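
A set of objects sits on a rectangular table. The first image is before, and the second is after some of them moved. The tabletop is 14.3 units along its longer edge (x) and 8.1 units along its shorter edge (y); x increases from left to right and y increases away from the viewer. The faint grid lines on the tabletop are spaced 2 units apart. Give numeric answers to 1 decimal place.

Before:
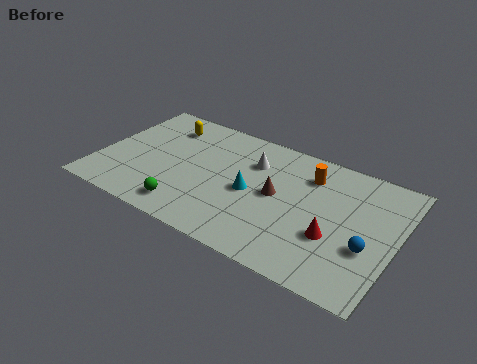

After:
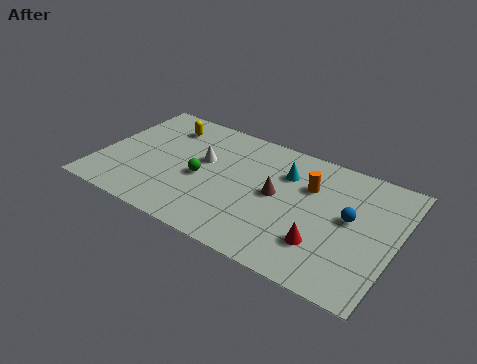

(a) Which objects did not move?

the brown cone and the yellow capsule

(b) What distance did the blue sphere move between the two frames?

1.7

The blue sphere moved from about (13.1, 3.0) to (12.1, 4.4), a distance of √(1.0² + 1.4²) ≈ 1.7.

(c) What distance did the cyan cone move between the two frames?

2.4

The cyan cone moved from about (7.4, 3.8) to (8.8, 5.8), a distance of √(1.4² + 2.0²) ≈ 2.4.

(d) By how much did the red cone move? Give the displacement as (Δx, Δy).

(-0.4, -0.7)

The red cone was at about (11.5, 2.9) and moved to about (11.1, 2.2).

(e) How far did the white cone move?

2.5

The white cone moved from about (7.2, 5.8) to (4.9, 4.8), a distance of √(2.3² + 1.0²) ≈ 2.5.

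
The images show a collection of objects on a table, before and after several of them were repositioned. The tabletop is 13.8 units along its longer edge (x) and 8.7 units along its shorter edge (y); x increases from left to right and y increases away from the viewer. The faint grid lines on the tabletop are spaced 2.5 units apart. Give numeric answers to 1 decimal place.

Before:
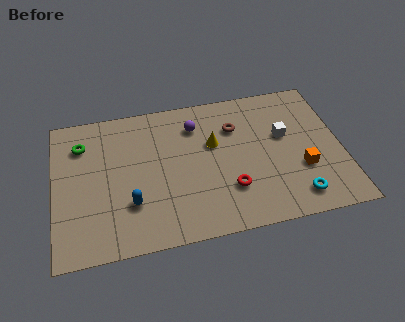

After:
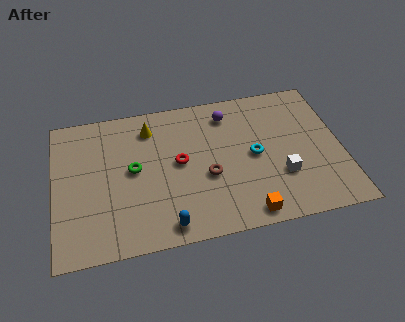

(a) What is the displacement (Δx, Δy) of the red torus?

(-2.3, 2.1)

From the two frames, the red torus sits at roughly (8.3, 2.5) before and (6.0, 4.6) after.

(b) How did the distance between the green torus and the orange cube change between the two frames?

-4.6

The distance was about 11.0 in the first image and 6.4 in the second, so they moved 4.6 units closer together.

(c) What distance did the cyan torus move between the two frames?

3.4

From (11.4, 1.4) to (9.6, 4.3), the cyan torus covered √(1.8² + 2.9²) ≈ 3.4 units.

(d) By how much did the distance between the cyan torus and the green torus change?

-5.5

Before: roughly 11.3 units apart; after: 5.8. That's 5.5 units closer together.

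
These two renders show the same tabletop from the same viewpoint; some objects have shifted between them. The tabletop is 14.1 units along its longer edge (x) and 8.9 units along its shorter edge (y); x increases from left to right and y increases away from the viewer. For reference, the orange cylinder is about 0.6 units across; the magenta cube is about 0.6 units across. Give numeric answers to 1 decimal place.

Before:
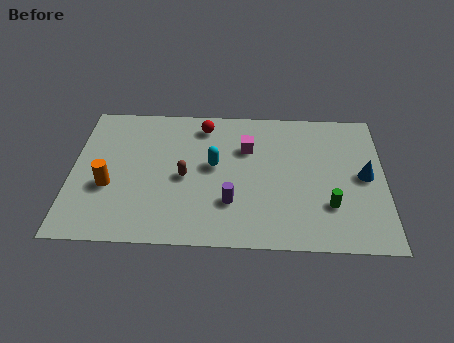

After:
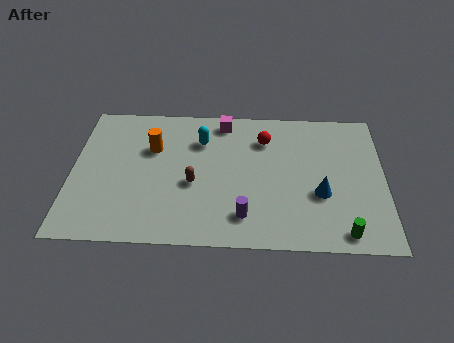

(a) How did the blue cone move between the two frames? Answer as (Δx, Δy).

(-2.0, -1.2)

The blue cone was at about (13.2, 4.5) and moved to about (11.2, 3.3).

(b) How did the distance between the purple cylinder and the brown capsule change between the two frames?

+0.4

Before: roughly 2.6 units apart; after: 3.0. That's 0.4 units further apart.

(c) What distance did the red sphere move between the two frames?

2.9

The red sphere moved from about (5.9, 7.5) to (8.7, 6.7), a distance of √(2.8² + 0.8²) ≈ 2.9.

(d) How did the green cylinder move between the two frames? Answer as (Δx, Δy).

(0.6, -1.6)

From the two frames, the green cylinder sits at roughly (11.6, 2.6) before and (12.2, 1.0) after.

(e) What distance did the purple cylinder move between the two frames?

1.0

From (7.2, 2.6) to (7.8, 1.8), the purple cylinder covered √(0.6² + 0.8²) ≈ 1.0 units.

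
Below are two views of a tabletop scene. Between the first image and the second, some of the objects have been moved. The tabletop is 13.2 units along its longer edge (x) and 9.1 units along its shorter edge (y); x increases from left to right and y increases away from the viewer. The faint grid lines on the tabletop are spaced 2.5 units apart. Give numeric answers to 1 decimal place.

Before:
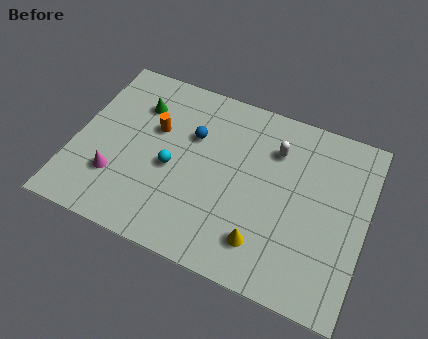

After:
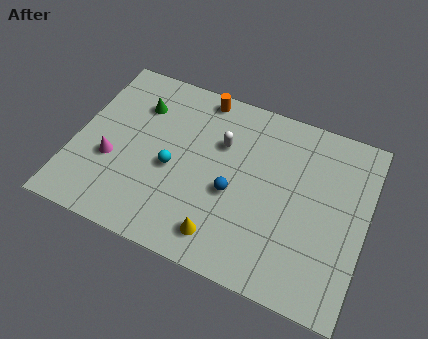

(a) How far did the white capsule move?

2.5

The white capsule moved from about (8.9, 6.7) to (6.5, 6.1), a distance of √(2.4² + 0.6²) ≈ 2.5.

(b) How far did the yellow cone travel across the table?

1.8

The yellow cone moved from about (8.9, 1.9) to (7.1, 1.5), a distance of √(1.8² + 0.4²) ≈ 1.8.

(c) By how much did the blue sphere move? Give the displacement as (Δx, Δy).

(2.1, -2.2)

From the two frames, the blue sphere sits at roughly (5.2, 6.0) before and (7.3, 3.8) after.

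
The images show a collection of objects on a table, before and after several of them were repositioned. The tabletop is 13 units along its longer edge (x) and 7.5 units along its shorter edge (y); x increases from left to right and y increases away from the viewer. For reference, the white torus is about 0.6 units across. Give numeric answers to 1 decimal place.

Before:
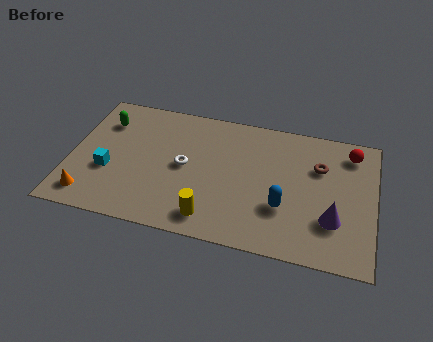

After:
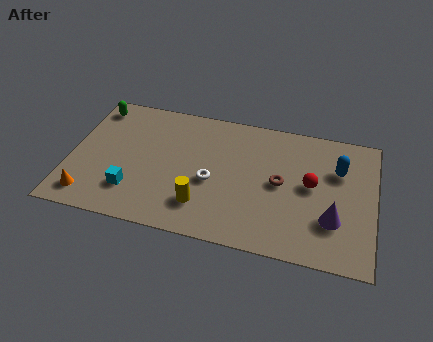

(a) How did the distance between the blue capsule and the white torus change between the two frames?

+1.1

Before: roughly 4.5 units apart; after: 5.6. That's 1.1 units further apart.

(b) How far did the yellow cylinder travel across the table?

0.7

The yellow cylinder was near (6.2, 1.2) before and (5.8, 1.8) after, so it travelled √(0.4² + 0.6²) ≈ 0.7 units.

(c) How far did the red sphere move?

2.7

From (11.9, 6.2) to (10.3, 4.0), the red sphere covered √(1.6² + 2.2²) ≈ 2.7 units.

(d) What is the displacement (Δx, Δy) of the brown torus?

(-1.6, -1.3)

From the two frames, the brown torus sits at roughly (10.6, 5.1) before and (9.0, 3.8) after.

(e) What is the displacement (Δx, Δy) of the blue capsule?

(2.2, 2.6)

The blue capsule was at about (9.2, 2.5) and moved to about (11.4, 5.1).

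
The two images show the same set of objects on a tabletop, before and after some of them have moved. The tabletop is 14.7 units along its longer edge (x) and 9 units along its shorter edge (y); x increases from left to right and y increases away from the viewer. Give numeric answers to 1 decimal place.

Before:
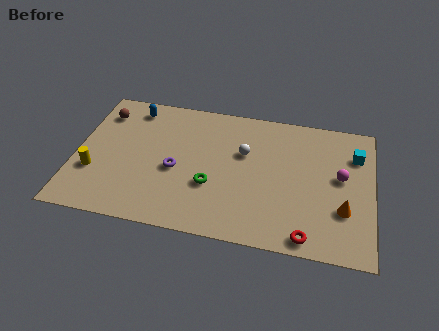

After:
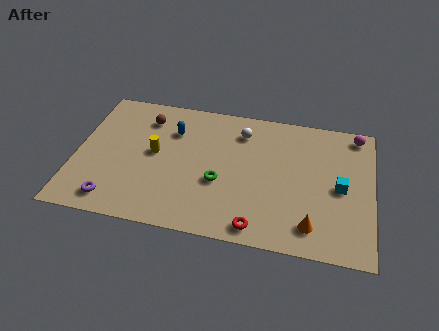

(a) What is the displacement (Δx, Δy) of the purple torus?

(-2.9, -2.6)

The purple torus was at about (5.0, 3.9) and moved to about (2.1, 1.3).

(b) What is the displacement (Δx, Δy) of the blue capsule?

(2.1, -1.2)

The blue capsule was at about (2.6, 7.7) and moved to about (4.7, 6.5).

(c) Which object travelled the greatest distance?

the purple torus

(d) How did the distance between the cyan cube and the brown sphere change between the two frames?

-2.5

The distance was about 12.7 in the first image and 10.2 in the second, so they moved 2.5 units closer together.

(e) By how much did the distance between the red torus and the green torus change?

-2.1

They were about 5.3 units apart before and 3.2 after — 2.1 units closer together.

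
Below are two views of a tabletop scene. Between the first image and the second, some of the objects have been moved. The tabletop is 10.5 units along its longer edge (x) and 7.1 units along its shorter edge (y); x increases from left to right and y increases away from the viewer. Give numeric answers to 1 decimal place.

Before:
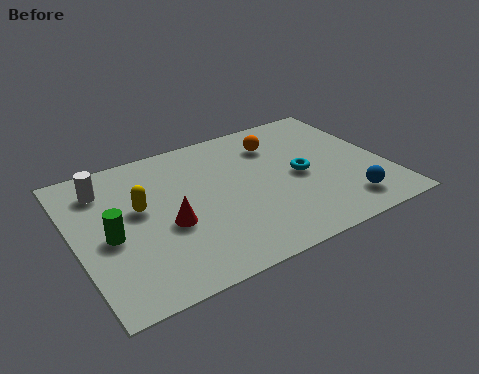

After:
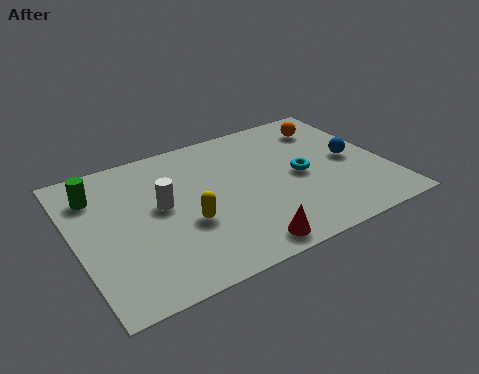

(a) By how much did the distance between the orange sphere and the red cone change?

+1.3

Before: roughly 4.8 units apart; after: 6.1. That's 1.3 units further apart.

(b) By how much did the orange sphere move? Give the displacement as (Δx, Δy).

(1.9, 0.2)

The orange sphere started near (7.1, 5.4) and ended near (9.0, 5.6).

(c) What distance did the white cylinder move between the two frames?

2.4

The white cylinder was near (1.2, 5.6) before and (2.9, 3.9) after, so it travelled √(1.7² + 1.7²) ≈ 2.4 units.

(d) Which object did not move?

the cyan torus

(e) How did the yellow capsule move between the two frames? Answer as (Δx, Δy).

(1.4, -1.4)

The yellow capsule started near (2.2, 4.1) and ended near (3.6, 2.7).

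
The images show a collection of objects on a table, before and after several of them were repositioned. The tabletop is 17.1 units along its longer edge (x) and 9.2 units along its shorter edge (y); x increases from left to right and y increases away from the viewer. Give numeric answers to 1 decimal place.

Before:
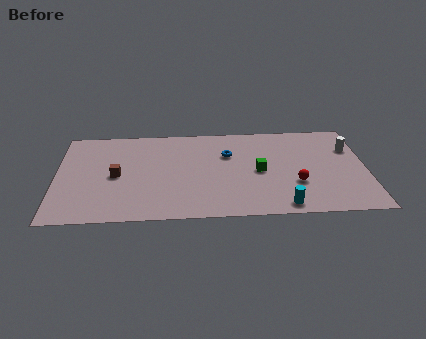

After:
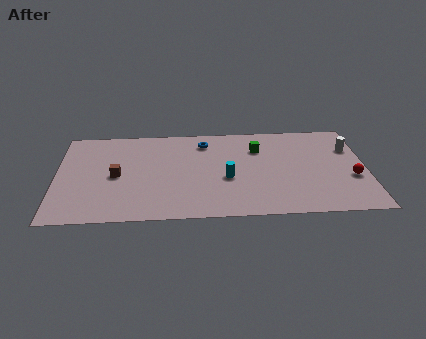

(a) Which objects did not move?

the white cylinder and the brown cube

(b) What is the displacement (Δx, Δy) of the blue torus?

(-1.3, 1.3)

From the two frames, the blue torus sits at roughly (9.5, 6.2) before and (8.2, 7.5) after.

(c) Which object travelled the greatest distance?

the cyan cylinder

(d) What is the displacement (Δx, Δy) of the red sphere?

(3.1, 0.4)

From the two frames, the red sphere sits at roughly (13.2, 3.1) before and (16.3, 3.5) after.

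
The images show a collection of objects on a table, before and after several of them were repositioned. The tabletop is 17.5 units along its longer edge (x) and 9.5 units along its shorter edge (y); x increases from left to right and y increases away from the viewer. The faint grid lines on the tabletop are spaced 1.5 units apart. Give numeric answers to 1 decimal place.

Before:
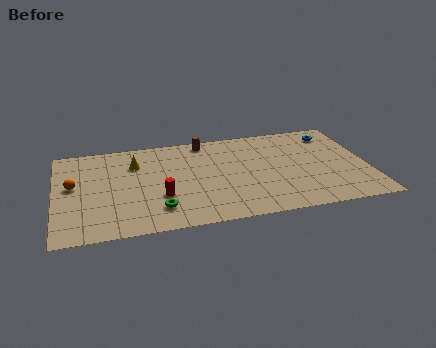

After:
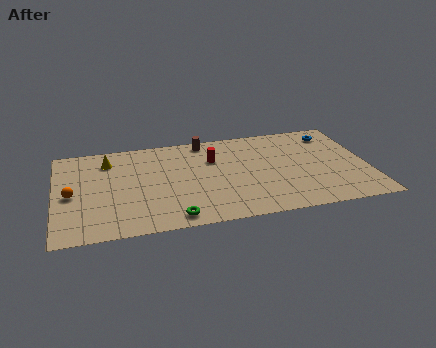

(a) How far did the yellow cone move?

1.6

The yellow cone moved from about (4.5, 6.9) to (3.0, 7.5), a distance of √(1.5² + 0.6²) ≈ 1.6.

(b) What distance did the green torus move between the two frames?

1.3

From (5.6, 2.1) to (6.4, 1.1), the green torus covered √(0.8² + 1.0²) ≈ 1.3 units.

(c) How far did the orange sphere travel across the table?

0.9

The orange sphere was near (1.0, 5.3) before and (0.9, 4.4) after, so it travelled √(0.1² + 0.9²) ≈ 0.9 units.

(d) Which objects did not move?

the blue torus and the brown cylinder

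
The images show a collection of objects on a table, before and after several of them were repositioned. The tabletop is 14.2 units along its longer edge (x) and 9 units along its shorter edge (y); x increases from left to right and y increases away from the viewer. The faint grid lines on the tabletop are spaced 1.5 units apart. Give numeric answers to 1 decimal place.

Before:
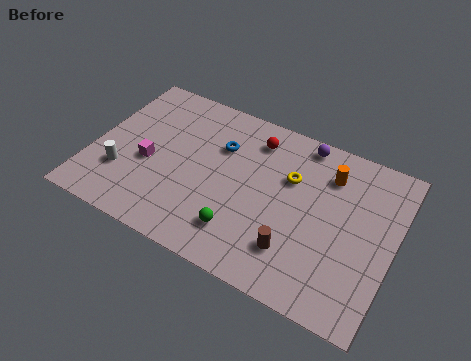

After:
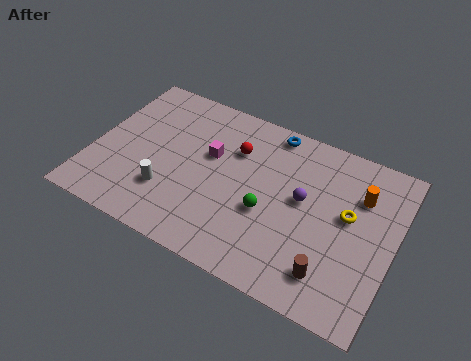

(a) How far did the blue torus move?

2.9

The blue torus was near (5.8, 6.2) before and (8.0, 8.1) after, so it travelled √(2.2² + 1.9²) ≈ 2.9 units.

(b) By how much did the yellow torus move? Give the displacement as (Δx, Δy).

(2.8, -0.8)

The yellow torus was at about (9.2, 5.9) and moved to about (12.0, 5.1).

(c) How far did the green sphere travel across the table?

1.9

The green sphere was near (7.4, 2.0) before and (8.4, 3.6) after, so it travelled √(1.0² + 1.6²) ≈ 1.9 units.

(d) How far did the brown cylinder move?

1.7

From (9.9, 2.2) to (11.6, 1.8), the brown cylinder covered √(1.7² + 0.4²) ≈ 1.7 units.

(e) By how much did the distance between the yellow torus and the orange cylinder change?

-0.6

Before: roughly 2.0 units apart; after: 1.4. That's 0.6 units closer together.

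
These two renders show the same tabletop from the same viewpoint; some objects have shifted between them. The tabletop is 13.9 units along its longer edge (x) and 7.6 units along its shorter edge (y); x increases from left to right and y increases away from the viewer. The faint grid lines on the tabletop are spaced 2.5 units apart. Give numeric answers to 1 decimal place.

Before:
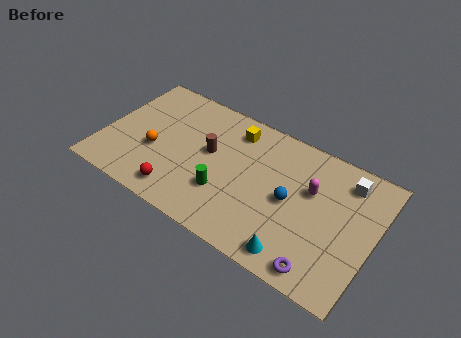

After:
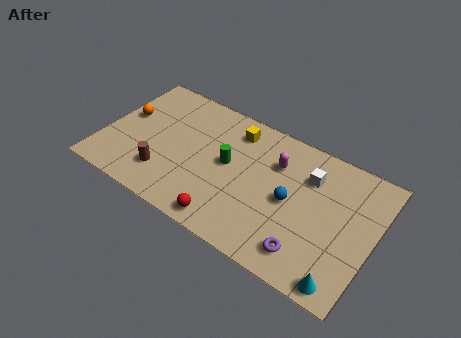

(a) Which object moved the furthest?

the brown cylinder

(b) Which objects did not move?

the yellow cube and the blue sphere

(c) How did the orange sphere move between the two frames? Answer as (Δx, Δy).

(-1.8, 1.4)

The orange sphere was at about (2.7, 3.0) and moved to about (0.9, 4.4).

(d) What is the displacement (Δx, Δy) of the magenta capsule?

(-1.9, 0.6)

From the two frames, the magenta capsule sits at roughly (10.6, 4.8) before and (8.7, 5.4) after.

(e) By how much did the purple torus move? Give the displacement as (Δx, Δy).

(-0.8, 0.5)

The purple torus started near (11.7, 0.9) and ended near (10.9, 1.4).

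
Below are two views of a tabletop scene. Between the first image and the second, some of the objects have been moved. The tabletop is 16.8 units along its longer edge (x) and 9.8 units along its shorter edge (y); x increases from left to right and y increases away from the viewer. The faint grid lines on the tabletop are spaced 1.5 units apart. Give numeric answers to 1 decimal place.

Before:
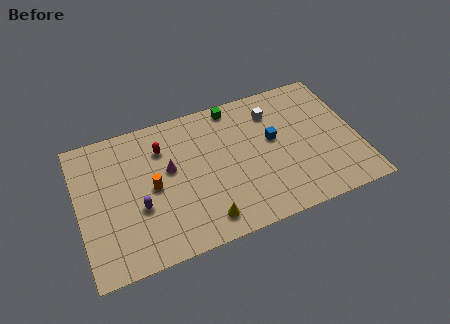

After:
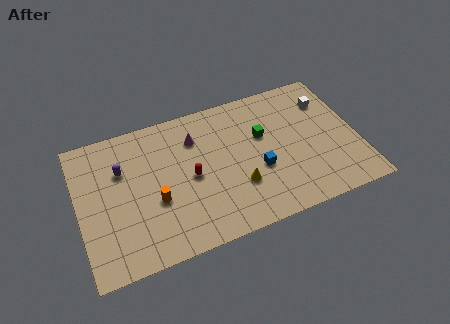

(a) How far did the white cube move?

3.3

The white cube moved from about (12.0, 7.6) to (15.3, 7.3), a distance of √(3.3² + 0.3²) ≈ 3.3.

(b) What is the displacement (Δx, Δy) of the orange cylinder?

(0.1, -1.0)

From the two frames, the orange cylinder sits at roughly (4.4, 4.8) before and (4.5, 3.8) after.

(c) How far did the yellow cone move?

2.7

The yellow cone moved from about (7.2, 1.5) to (9.4, 3.1), a distance of √(2.2² + 1.6²) ≈ 2.7.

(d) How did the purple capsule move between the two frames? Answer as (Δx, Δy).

(-0.8, 2.9)

The purple capsule was at about (3.5, 3.7) and moved to about (2.7, 6.6).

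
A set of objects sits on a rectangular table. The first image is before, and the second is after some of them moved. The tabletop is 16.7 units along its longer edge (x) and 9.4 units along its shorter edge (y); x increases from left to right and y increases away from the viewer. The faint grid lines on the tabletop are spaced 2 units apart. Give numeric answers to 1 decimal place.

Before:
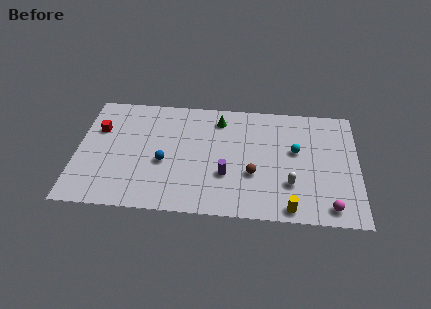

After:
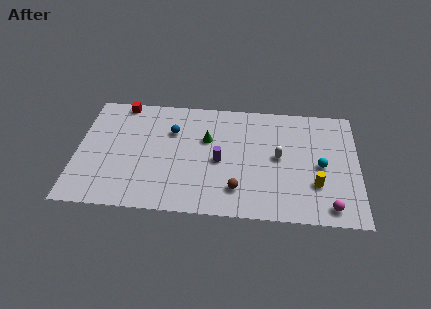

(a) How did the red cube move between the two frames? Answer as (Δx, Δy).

(1.3, 2.3)

The red cube was at about (1.2, 6.3) and moved to about (2.5, 8.6).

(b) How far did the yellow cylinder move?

2.5

From (12.7, 0.9) to (14.2, 2.9), the yellow cylinder covered √(1.5² + 2.0²) ≈ 2.5 units.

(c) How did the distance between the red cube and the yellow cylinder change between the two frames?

+0.3

The distance was about 12.7 in the first image and 13.0 in the second, so they moved 0.3 units further apart.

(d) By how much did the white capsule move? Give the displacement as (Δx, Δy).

(-0.7, 2.1)

The white capsule was at about (12.7, 2.8) and moved to about (12.0, 4.9).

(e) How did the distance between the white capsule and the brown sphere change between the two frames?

+1.4

The distance was about 2.3 in the first image and 3.7 in the second, so they moved 1.4 units further apart.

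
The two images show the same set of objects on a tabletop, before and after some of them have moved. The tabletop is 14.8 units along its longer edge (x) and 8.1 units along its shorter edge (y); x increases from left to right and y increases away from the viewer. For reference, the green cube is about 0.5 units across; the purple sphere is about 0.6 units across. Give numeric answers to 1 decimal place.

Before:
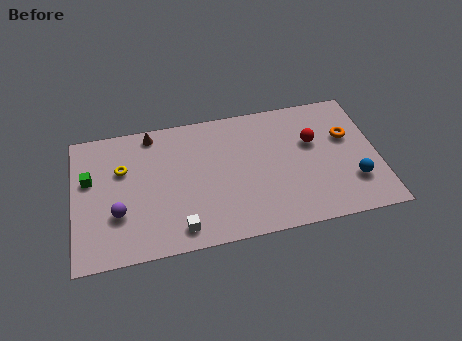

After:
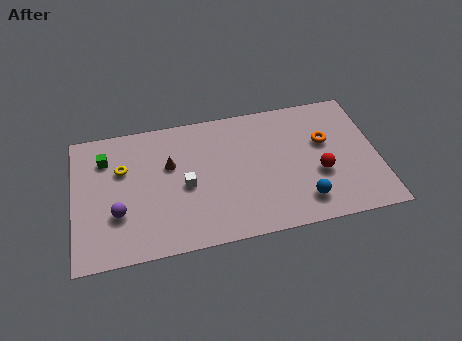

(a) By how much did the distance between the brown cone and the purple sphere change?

-1.3

They were about 4.8 units apart before and 3.5 after — 1.3 units closer together.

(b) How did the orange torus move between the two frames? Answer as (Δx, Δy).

(-1.1, -0.1)

The orange torus started near (13.4, 5.1) and ended near (12.3, 5.0).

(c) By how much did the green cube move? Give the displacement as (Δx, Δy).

(0.8, 1.1)

From the two frames, the green cube sits at roughly (0.8, 5.0) before and (1.6, 6.1) after.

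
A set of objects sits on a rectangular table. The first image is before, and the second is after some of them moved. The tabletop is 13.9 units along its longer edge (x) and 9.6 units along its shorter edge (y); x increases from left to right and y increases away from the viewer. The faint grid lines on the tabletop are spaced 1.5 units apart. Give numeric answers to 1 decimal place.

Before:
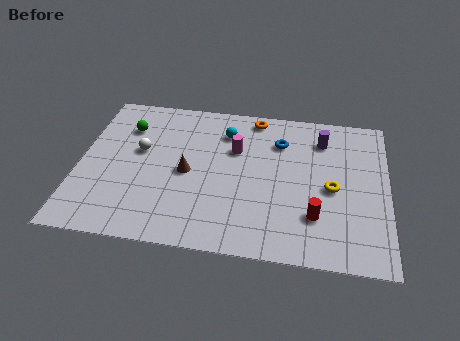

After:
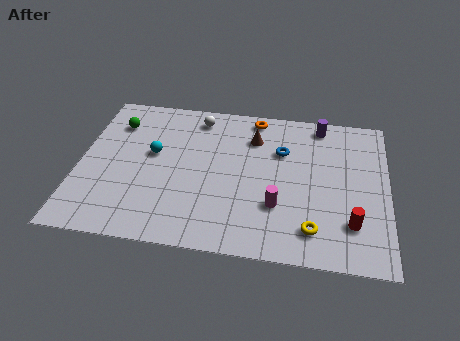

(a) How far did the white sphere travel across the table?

3.6

From (2.7, 5.6) to (5.2, 8.2), the white sphere covered √(2.5² + 2.6²) ≈ 3.6 units.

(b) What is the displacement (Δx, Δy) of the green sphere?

(-0.5, 0.2)

The green sphere was at about (2.0, 7.1) and moved to about (1.5, 7.3).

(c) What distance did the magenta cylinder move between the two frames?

3.9

The magenta cylinder was near (7.0, 6.3) before and (9.0, 3.0) after, so it travelled √(2.0² + 3.3²) ≈ 3.9 units.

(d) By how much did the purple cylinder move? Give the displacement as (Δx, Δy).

(-0.1, 1.0)

The purple cylinder was at about (10.9, 7.5) and moved to about (10.8, 8.5).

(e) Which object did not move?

the orange torus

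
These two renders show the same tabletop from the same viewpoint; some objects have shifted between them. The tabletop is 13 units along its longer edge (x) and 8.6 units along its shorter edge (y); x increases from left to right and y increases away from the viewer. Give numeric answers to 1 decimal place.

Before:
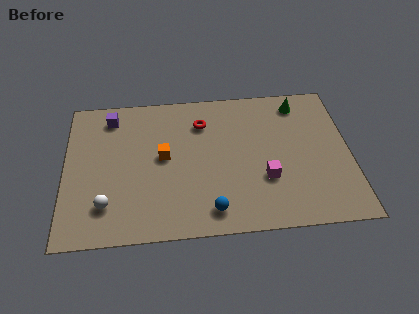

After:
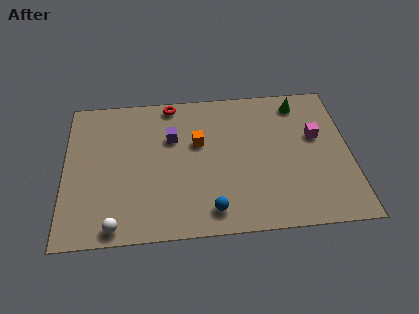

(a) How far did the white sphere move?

1.3

From (1.9, 2.0) to (2.3, 0.8), the white sphere covered √(0.4² + 1.2²) ≈ 1.3 units.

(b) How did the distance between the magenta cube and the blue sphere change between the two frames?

+3.3

The distance was about 3.0 in the first image and 6.3 in the second, so they moved 3.3 units further apart.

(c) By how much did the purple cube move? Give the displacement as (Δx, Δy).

(2.8, -1.5)

The purple cube started near (2.1, 7.2) and ended near (4.9, 5.7).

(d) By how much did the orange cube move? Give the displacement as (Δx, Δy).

(1.6, 0.7)

The orange cube started near (4.5, 4.6) and ended near (6.1, 5.3).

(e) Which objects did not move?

the green cone and the blue sphere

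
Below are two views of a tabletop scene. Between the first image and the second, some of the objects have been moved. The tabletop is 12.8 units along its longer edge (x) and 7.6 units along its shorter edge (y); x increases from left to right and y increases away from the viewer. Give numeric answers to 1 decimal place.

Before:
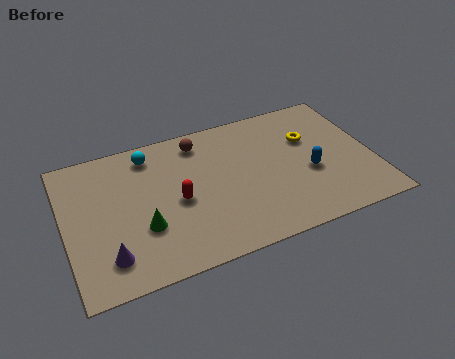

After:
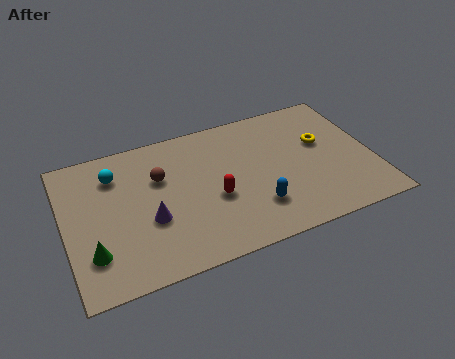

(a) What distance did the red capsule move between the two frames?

1.6

From (4.6, 3.5) to (6.1, 3.1), the red capsule covered √(1.5² + 0.4²) ≈ 1.6 units.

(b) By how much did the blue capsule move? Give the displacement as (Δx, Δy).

(-2.4, -1.1)

From the two frames, the blue capsule sits at roughly (10.1, 3.1) before and (7.7, 2.0) after.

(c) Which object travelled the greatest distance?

the blue capsule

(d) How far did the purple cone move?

2.2

The purple cone was near (1.6, 1.6) before and (3.4, 2.9) after, so it travelled √(1.8² + 1.3²) ≈ 2.2 units.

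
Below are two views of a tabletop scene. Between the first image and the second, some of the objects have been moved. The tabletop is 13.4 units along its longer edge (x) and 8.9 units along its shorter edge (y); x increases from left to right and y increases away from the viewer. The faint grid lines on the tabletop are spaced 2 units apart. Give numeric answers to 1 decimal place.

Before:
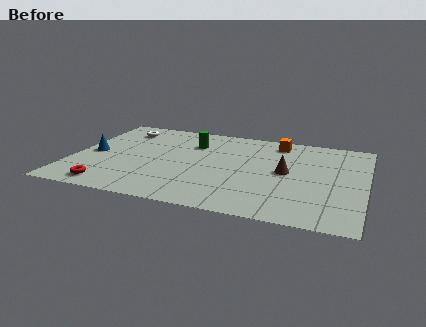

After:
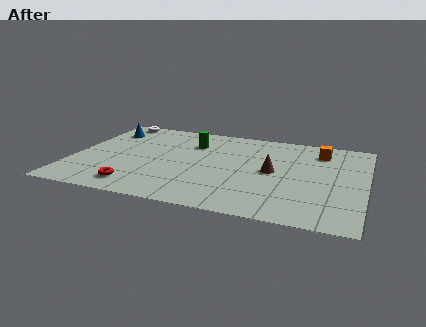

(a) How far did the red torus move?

1.2

From (2.0, 1.1) to (3.2, 1.4), the red torus covered √(1.2² + 0.3²) ≈ 1.2 units.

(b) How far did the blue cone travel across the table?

2.7

From (0.9, 4.2) to (1.2, 6.9), the blue cone covered √(0.3² + 2.7²) ≈ 2.7 units.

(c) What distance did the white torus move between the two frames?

1.0

The white torus moved from about (1.9, 7.2) to (1.4, 8.1), a distance of √(0.5² + 0.9²) ≈ 1.0.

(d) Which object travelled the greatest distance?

the blue cone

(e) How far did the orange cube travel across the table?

2.1

From (9.2, 7.6) to (11.2, 7.1), the orange cube covered √(2.0² + 0.5²) ≈ 2.1 units.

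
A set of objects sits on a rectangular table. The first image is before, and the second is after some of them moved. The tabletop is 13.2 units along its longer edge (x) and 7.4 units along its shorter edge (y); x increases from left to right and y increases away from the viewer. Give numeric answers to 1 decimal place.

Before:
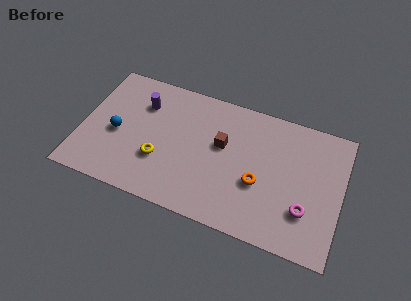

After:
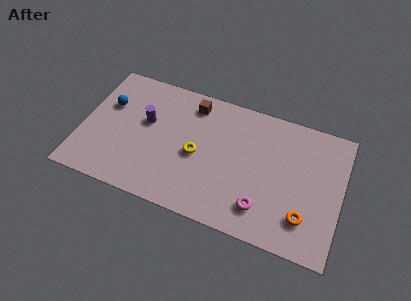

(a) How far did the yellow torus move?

2.0

The yellow torus was near (4.1, 2.5) before and (5.9, 3.4) after, so it travelled √(1.8² + 0.9²) ≈ 2.0 units.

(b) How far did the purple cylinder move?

1.0

The purple cylinder moved from about (2.9, 5.4) to (3.2, 4.4), a distance of √(0.3² + 1.0²) ≈ 1.0.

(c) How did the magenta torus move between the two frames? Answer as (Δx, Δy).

(-2.1, -0.6)

From the two frames, the magenta torus sits at roughly (11.5, 2.2) before and (9.4, 1.6) after.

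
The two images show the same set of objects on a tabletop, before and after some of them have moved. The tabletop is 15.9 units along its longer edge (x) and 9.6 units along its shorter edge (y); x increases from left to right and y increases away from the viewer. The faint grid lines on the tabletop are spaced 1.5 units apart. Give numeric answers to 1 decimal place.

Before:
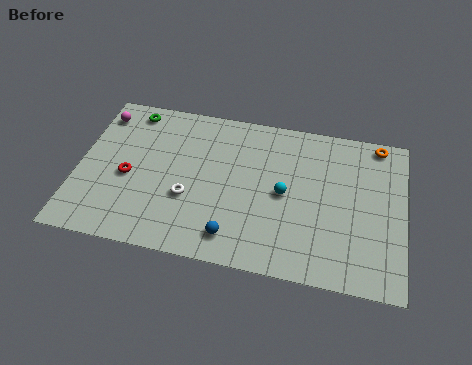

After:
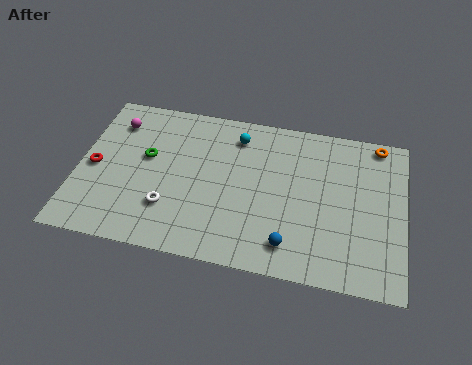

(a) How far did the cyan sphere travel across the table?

4.0

The cyan sphere moved from about (10.1, 4.7) to (7.6, 7.8), a distance of √(2.5² + 3.1²) ≈ 4.0.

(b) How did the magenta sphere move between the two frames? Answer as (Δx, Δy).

(0.8, -0.4)

From the two frames, the magenta sphere sits at roughly (0.8, 7.9) before and (1.6, 7.5) after.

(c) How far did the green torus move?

3.0

From (2.3, 8.4) to (3.3, 5.6), the green torus covered √(1.0² + 2.8²) ≈ 3.0 units.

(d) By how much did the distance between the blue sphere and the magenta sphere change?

+1.2

Before: roughly 9.4 units apart; after: 10.6. That's 1.2 units further apart.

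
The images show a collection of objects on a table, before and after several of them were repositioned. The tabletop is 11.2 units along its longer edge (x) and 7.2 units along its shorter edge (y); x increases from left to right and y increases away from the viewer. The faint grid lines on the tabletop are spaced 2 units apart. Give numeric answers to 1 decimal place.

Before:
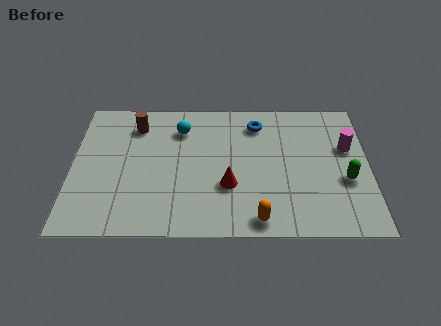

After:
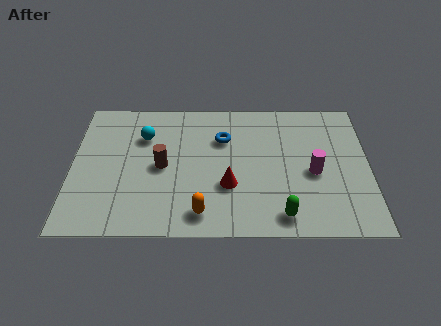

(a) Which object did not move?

the red cone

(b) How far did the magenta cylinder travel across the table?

1.8

The magenta cylinder moved from about (10.4, 4.5) to (9.1, 3.2), a distance of √(1.3² + 1.3²) ≈ 1.8.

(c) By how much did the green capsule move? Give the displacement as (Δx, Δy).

(-2.4, -1.8)

From the two frames, the green capsule sits at roughly (10.3, 2.8) before and (7.9, 1.0) after.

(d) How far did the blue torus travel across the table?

1.5

The blue torus moved from about (7.0, 5.8) to (5.7, 5.0), a distance of √(1.3² + 0.8²) ≈ 1.5.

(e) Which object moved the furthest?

the green capsule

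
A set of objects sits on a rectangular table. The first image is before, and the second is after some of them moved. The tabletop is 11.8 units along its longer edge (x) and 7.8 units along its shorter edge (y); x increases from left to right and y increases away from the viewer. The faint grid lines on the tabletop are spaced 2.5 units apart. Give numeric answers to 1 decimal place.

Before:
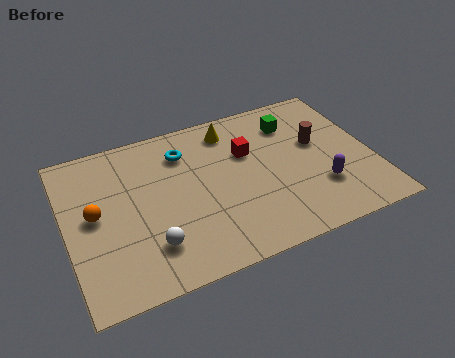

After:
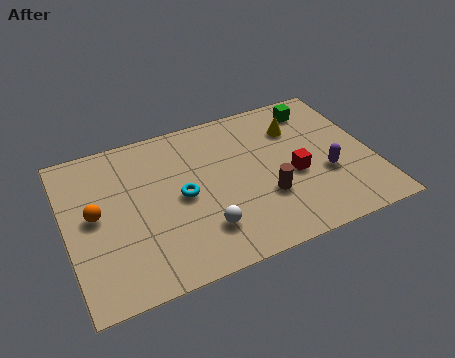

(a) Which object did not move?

the orange sphere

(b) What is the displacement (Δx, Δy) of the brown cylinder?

(-2.3, -2.0)

The brown cylinder was at about (9.8, 4.6) and moved to about (7.5, 2.6).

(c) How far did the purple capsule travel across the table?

0.7

From (9.6, 2.3) to (9.9, 2.9), the purple capsule covered √(0.3² + 0.6²) ≈ 0.7 units.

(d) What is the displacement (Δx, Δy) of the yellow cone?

(2.5, -0.8)

From the two frames, the yellow cone sits at roughly (6.6, 6.5) before and (9.1, 5.7) after.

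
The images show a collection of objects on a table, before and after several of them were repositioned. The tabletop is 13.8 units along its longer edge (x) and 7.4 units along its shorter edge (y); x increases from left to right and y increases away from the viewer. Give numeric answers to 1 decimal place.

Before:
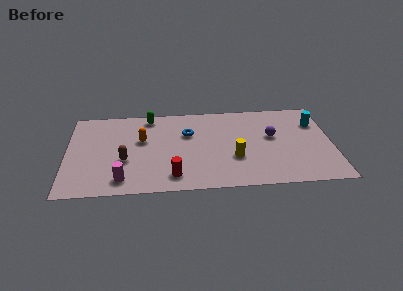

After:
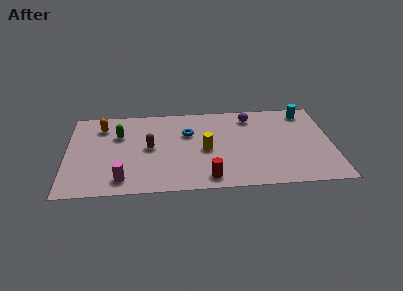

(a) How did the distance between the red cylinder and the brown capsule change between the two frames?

+1.2

The distance was about 2.9 in the first image and 4.1 in the second, so they moved 1.2 units further apart.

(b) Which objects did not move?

the magenta cylinder and the blue torus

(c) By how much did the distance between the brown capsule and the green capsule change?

-1.9

The distance was about 3.9 in the first image and 2.0 in the second, so they moved 1.9 units closer together.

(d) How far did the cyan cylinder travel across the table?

1.1

The cyan cylinder moved from about (13.0, 5.3) to (12.5, 6.3), a distance of √(0.5² + 1.0²) ≈ 1.1.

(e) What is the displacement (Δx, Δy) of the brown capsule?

(1.3, 1.0)

The brown capsule was at about (3.0, 2.8) and moved to about (4.3, 3.8).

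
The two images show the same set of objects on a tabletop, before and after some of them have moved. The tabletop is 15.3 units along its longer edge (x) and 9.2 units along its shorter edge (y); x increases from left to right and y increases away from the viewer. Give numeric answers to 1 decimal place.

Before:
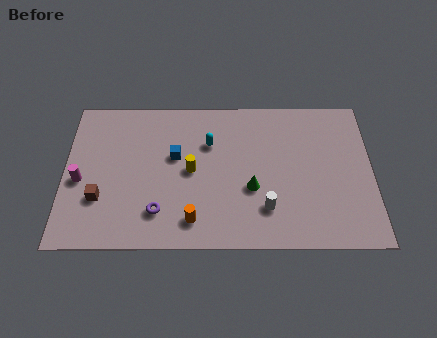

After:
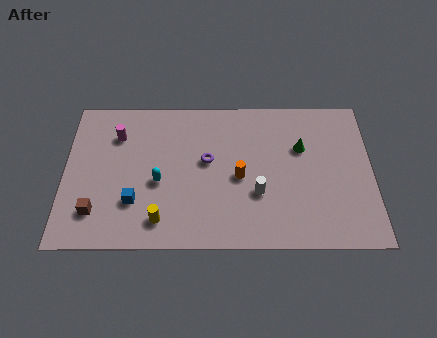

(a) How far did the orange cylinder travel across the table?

3.5

The orange cylinder moved from about (6.4, 1.6) to (8.7, 4.2), a distance of √(2.3² + 2.6²) ≈ 3.5.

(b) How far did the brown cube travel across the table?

0.8

The brown cube moved from about (1.8, 2.9) to (1.6, 2.1), a distance of √(0.2² + 0.8²) ≈ 0.8.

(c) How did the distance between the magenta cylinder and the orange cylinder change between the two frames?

+0.5

The distance was about 6.1 in the first image and 6.6 in the second, so they moved 0.5 units further apart.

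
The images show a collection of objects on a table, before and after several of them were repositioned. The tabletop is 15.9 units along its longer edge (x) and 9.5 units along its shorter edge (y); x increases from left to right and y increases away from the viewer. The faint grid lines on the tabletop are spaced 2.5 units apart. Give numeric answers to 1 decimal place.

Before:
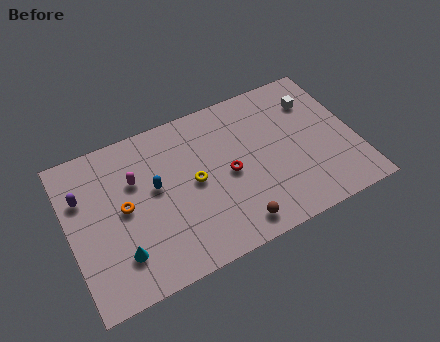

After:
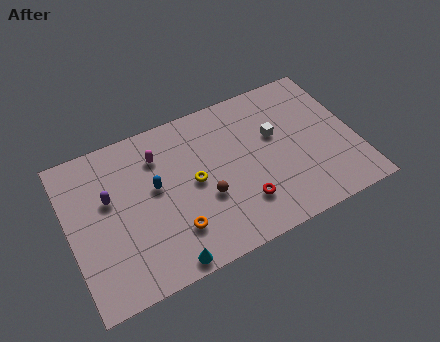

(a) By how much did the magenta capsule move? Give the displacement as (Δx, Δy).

(1.4, 0.9)

The magenta capsule was at about (3.8, 6.3) and moved to about (5.2, 7.2).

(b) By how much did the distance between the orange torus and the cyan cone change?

-0.9

The distance was about 2.6 in the first image and 1.7 in the second, so they moved 0.9 units closer together.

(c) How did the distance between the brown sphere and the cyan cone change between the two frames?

-2.5

Before: roughly 6.3 units apart; after: 3.8. That's 2.5 units closer together.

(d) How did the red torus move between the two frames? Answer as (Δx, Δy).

(0.5, -2.1)

The red torus was at about (8.8, 4.5) and moved to about (9.3, 2.4).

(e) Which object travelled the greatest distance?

the orange torus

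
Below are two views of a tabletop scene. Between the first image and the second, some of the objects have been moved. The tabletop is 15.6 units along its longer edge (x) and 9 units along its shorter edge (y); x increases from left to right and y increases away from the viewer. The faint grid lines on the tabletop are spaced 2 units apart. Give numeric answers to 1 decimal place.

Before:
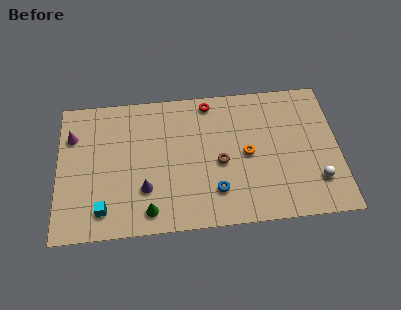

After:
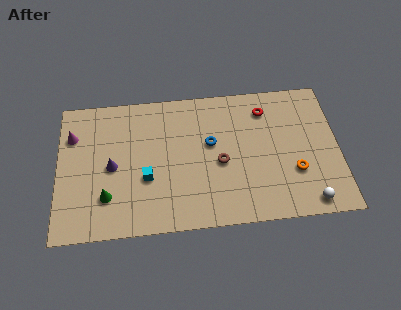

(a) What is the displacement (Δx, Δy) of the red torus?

(3.1, -0.8)

The red torus started near (8.5, 8.0) and ended near (11.6, 7.2).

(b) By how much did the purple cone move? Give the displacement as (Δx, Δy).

(-1.8, 1.6)

From the two frames, the purple cone sits at roughly (4.8, 2.7) before and (3.0, 4.3) after.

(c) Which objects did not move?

the magenta cone and the brown torus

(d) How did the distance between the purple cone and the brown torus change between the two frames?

+1.6

The distance was about 4.4 in the first image and 6.0 in the second, so they moved 1.6 units further apart.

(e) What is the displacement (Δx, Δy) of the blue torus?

(-0.2, 3.1)

The blue torus was at about (8.7, 2.2) and moved to about (8.5, 5.3).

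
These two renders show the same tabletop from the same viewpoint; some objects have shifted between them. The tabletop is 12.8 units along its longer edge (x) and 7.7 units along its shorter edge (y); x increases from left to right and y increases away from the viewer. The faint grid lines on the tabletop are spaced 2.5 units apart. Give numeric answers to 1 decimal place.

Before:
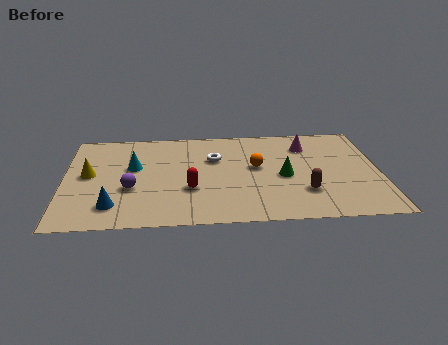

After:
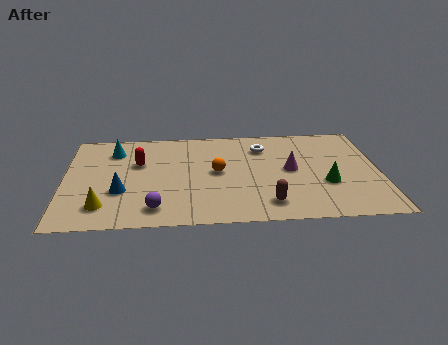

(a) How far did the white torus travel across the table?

2.2

The white torus moved from about (6.1, 5.1) to (8.1, 5.9), a distance of √(2.0² + 0.8²) ≈ 2.2.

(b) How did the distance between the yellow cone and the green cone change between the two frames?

+1.2

Before: roughly 7.9 units apart; after: 9.1. That's 1.2 units further apart.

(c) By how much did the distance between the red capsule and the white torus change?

+2.6

Before: roughly 2.6 units apart; after: 5.2. That's 2.6 units further apart.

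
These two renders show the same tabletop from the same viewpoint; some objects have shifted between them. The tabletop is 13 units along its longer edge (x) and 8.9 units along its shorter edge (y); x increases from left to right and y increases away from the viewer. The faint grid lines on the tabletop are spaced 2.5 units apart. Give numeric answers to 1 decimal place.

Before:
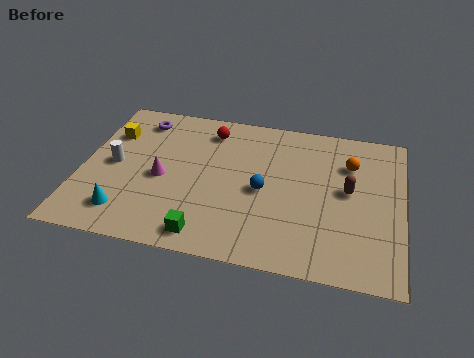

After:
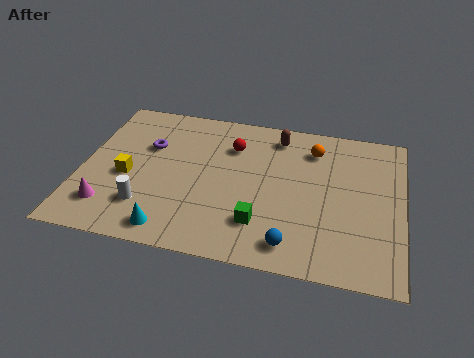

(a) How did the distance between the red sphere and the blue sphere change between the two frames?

+1.9

The distance was about 4.0 in the first image and 5.9 in the second, so they moved 1.9 units further apart.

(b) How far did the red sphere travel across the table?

1.3

From (5.0, 7.3) to (6.0, 6.5), the red sphere covered √(1.0² + 0.8²) ≈ 1.3 units.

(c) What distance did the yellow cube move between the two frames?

2.7

From (1.0, 6.3) to (1.9, 3.8), the yellow cube covered √(0.9² + 2.5²) ≈ 2.7 units.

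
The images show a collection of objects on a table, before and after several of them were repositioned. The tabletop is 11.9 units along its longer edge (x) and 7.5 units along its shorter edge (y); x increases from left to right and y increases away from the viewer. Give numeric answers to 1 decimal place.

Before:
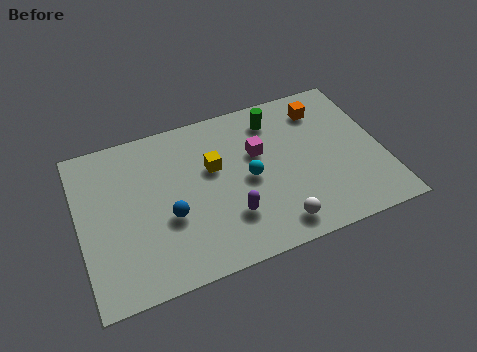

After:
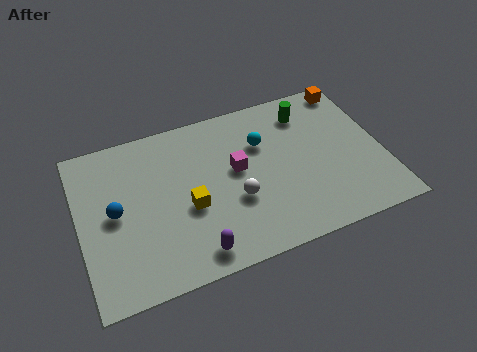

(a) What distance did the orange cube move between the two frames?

1.5

From (9.8, 6.0) to (11.1, 6.7), the orange cube covered √(1.3² + 0.7²) ≈ 1.5 units.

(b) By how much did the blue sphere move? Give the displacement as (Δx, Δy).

(-2.0, 0.9)

The blue sphere started near (3.4, 2.9) and ended near (1.4, 3.8).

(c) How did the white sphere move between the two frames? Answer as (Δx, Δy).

(-1.4, 1.7)

The white sphere was at about (7.4, 1.1) and moved to about (6.0, 2.8).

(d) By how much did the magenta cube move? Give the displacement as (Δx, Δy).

(-0.9, -0.5)

The magenta cube was at about (7.1, 4.7) and moved to about (6.2, 4.2).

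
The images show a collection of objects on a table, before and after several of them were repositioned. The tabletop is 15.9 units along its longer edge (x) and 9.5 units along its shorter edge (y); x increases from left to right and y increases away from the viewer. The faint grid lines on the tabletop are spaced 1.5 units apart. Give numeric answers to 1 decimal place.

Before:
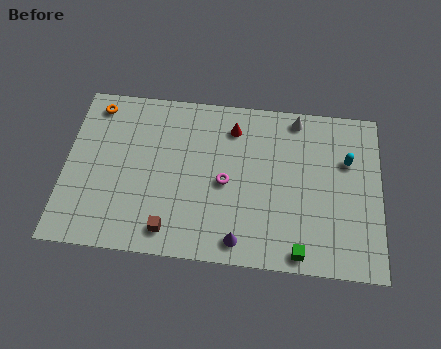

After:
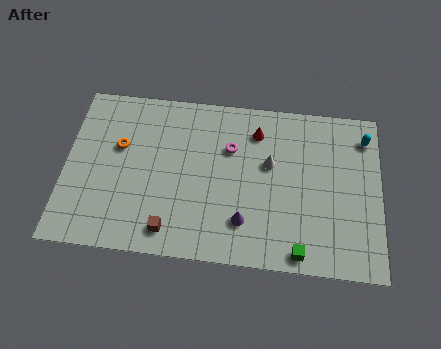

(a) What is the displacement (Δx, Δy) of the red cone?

(1.2, -0.1)

From the two frames, the red cone sits at roughly (8.4, 7.6) before and (9.6, 7.5) after.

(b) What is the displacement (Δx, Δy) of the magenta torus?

(0.2, 2.0)

The magenta torus started near (8.1, 4.4) and ended near (8.3, 6.4).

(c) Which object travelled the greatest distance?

the white cone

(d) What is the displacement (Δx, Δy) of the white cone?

(-1.3, -2.8)

The white cone was at about (11.6, 8.5) and moved to about (10.3, 5.7).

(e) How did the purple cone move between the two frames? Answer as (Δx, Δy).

(0.2, 1.1)

The purple cone started near (8.9, 1.2) and ended near (9.1, 2.3).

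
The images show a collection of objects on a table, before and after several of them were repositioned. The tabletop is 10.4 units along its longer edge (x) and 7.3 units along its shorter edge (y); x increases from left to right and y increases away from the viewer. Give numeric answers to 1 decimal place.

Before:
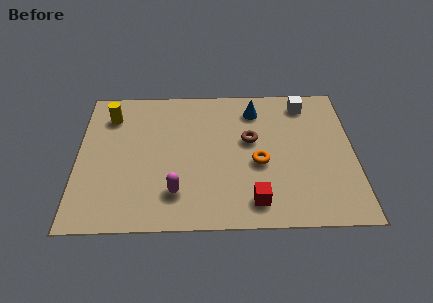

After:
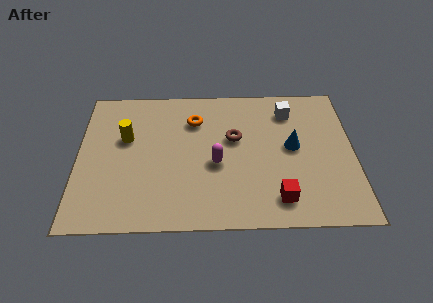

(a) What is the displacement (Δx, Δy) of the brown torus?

(-0.6, 0.1)

The brown torus was at about (6.5, 4.3) and moved to about (5.9, 4.4).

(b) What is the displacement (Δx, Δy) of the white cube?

(-0.6, -0.4)

From the two frames, the white cube sits at roughly (8.6, 6.2) before and (8.0, 5.8) after.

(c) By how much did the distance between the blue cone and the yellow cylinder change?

+0.8

Before: roughly 5.5 units apart; after: 6.3. That's 0.8 units further apart.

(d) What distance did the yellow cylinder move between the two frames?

1.3

The yellow cylinder was near (1.2, 5.7) before and (1.8, 4.5) after, so it travelled √(0.6² + 1.2²) ≈ 1.3 units.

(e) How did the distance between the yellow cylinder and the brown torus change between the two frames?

-1.4

They were about 5.5 units apart before and 4.1 after — 1.4 units closer together.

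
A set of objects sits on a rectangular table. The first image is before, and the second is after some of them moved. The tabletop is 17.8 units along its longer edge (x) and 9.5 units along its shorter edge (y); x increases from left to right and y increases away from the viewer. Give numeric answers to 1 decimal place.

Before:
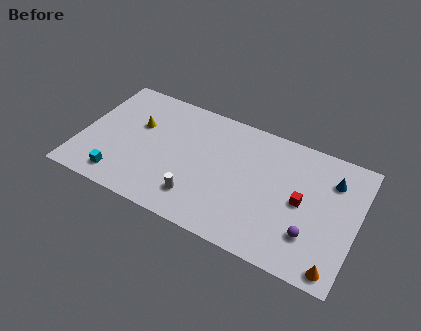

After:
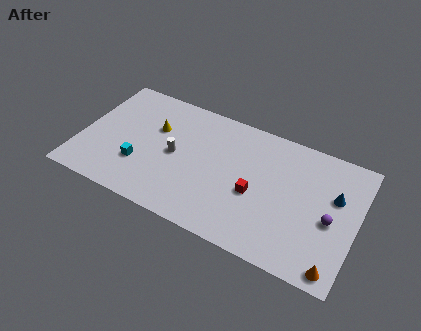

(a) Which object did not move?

the orange cone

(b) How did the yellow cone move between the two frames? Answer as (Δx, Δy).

(1.1, 0.2)

From the two frames, the yellow cone sits at roughly (3.5, 6.0) before and (4.6, 6.2) after.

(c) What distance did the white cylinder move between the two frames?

3.2

From (7.9, 2.1) to (6.1, 4.7), the white cylinder covered √(1.8² + 2.6²) ≈ 3.2 units.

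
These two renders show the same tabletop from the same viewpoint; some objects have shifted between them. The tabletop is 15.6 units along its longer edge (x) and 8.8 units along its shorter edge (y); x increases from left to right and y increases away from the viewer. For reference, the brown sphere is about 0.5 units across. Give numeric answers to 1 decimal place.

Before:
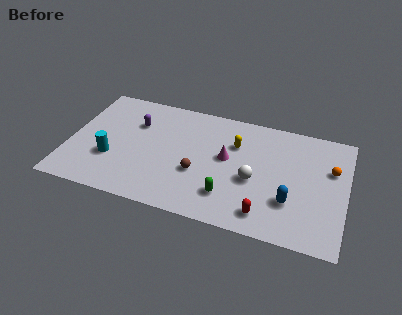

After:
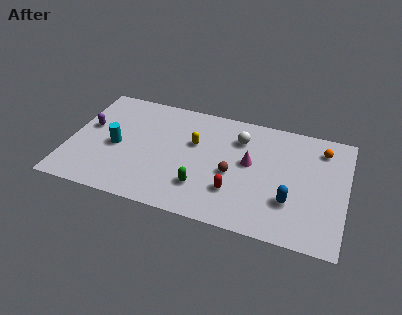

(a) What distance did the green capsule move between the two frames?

1.5

The green capsule was near (9.2, 2.1) before and (7.7, 2.3) after, so it travelled √(1.5² + 0.2²) ≈ 1.5 units.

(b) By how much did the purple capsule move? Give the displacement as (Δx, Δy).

(-2.6, -1.0)

From the two frames, the purple capsule sits at roughly (3.6, 6.1) before and (1.0, 5.1) after.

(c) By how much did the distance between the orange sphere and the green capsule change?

+1.4

The distance was about 6.6 in the first image and 8.0 in the second, so they moved 1.4 units further apart.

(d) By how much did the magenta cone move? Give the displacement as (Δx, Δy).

(1.3, 0.0)

From the two frames, the magenta cone sits at roughly (8.9, 4.9) before and (10.2, 4.9) after.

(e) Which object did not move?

the blue capsule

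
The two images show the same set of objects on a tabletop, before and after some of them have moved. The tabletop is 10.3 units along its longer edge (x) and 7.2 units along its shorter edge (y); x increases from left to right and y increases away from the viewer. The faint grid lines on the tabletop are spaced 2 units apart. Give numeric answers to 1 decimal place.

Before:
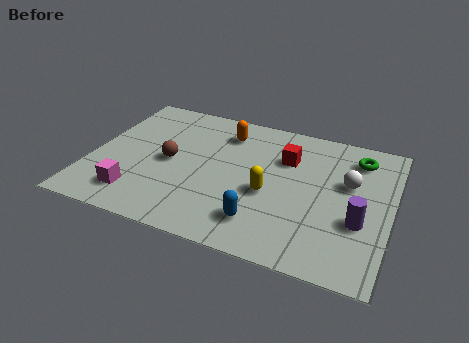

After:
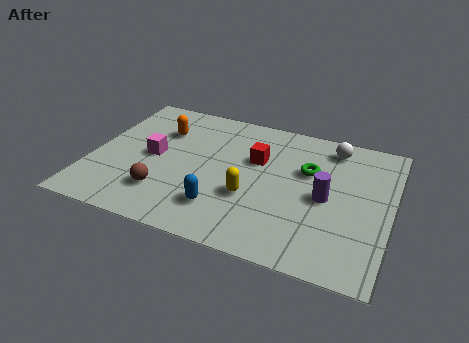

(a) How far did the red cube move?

1.1

The red cube was near (6.6, 5.0) before and (5.6, 4.6) after, so it travelled √(1.0² + 0.4²) ≈ 1.1 units.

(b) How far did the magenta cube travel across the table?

2.2

The magenta cube was near (1.8, 1.4) before and (2.1, 3.6) after, so it travelled √(0.3² + 2.2²) ≈ 2.2 units.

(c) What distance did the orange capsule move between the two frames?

2.3

The orange capsule moved from about (4.4, 5.7) to (2.2, 5.1), a distance of √(2.2² + 0.6²) ≈ 2.3.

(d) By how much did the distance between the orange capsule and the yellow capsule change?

+1.0

The distance was about 3.2 in the first image and 4.2 in the second, so they moved 1.0 units further apart.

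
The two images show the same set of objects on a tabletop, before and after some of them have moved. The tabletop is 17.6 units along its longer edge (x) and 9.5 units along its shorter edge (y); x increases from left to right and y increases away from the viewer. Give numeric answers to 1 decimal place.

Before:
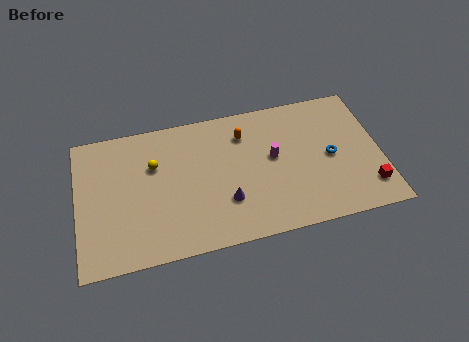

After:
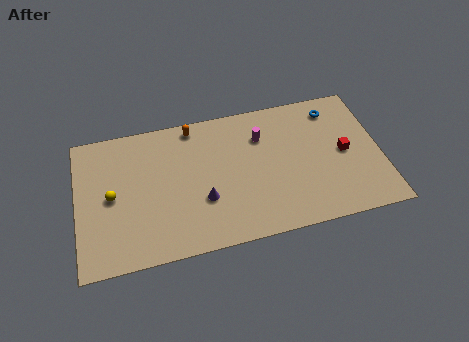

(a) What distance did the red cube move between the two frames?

3.0

From (16.7, 2.0) to (15.5, 4.7), the red cube covered √(1.2² + 2.7²) ≈ 3.0 units.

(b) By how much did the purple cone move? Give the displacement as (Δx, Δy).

(-1.3, 0.4)

The purple cone started near (8.5, 2.9) and ended near (7.2, 3.3).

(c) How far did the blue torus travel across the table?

3.3

The blue torus moved from about (14.7, 4.6) to (15.1, 7.9), a distance of √(0.4² + 3.3²) ≈ 3.3.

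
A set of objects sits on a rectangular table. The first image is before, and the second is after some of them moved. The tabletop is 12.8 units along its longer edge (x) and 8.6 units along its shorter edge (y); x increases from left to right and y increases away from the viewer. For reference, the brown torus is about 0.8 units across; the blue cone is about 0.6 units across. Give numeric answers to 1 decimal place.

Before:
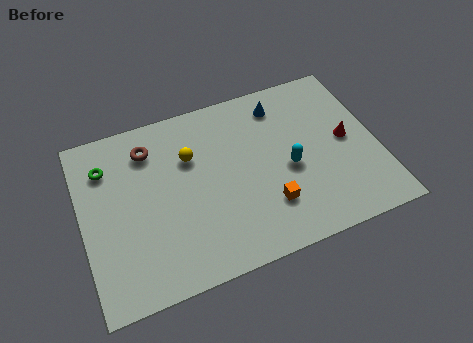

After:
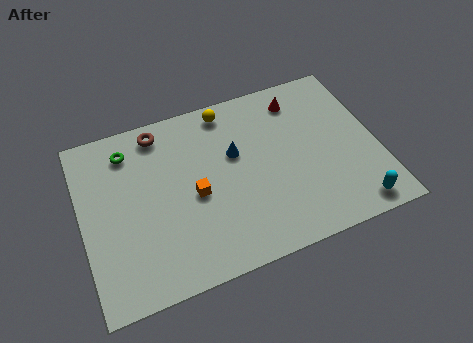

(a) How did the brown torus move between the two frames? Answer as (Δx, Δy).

(0.5, 0.7)

The brown torus started near (3.1, 6.8) and ended near (3.6, 7.5).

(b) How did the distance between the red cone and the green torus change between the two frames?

-3.0

The distance was about 10.5 in the first image and 7.5 in the second, so they moved 3.0 units closer together.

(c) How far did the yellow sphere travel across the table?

2.5

The yellow sphere moved from about (4.8, 5.8) to (6.6, 7.6), a distance of √(1.8² + 1.8²) ≈ 2.5.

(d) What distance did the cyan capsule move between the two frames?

3.8

The cyan capsule was near (8.9, 3.8) before and (11.4, 1.0) after, so it travelled √(2.5² + 2.8²) ≈ 3.8 units.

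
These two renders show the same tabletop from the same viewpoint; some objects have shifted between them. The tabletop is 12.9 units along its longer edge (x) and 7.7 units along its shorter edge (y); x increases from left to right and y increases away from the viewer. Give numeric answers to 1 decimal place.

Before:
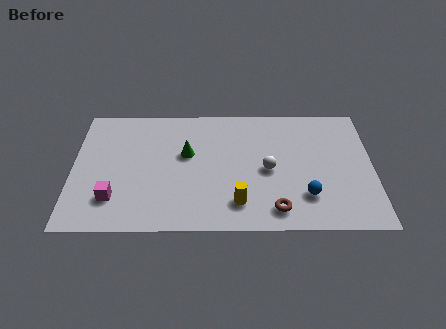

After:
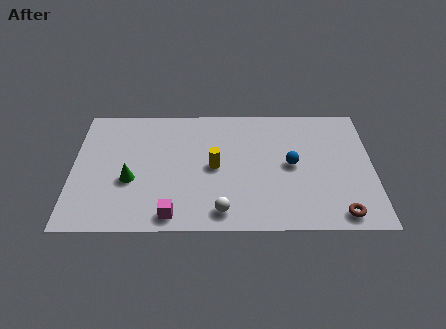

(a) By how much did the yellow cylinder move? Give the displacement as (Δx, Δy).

(-1.0, 2.2)

From the two frames, the yellow cylinder sits at roughly (7.1, 1.6) before and (6.1, 3.8) after.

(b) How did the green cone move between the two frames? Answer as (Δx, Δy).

(-2.4, -1.6)

The green cone was at about (4.9, 4.6) and moved to about (2.5, 3.0).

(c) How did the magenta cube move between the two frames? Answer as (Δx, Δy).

(2.5, -1.0)

From the two frames, the magenta cube sits at roughly (1.8, 1.9) before and (4.3, 0.9) after.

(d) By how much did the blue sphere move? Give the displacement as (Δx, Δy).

(-0.6, 1.9)

The blue sphere was at about (10.0, 2.0) and moved to about (9.4, 3.9).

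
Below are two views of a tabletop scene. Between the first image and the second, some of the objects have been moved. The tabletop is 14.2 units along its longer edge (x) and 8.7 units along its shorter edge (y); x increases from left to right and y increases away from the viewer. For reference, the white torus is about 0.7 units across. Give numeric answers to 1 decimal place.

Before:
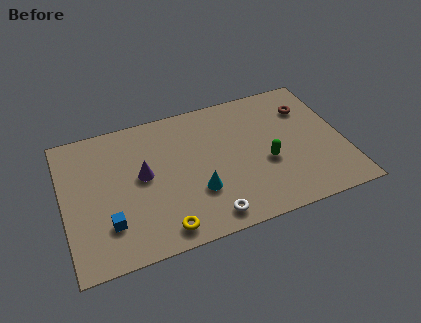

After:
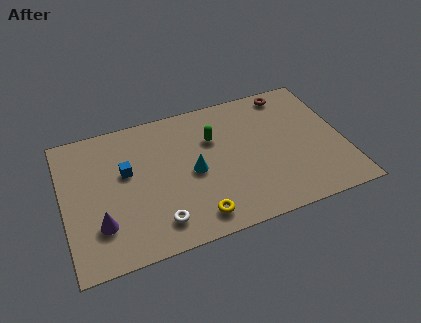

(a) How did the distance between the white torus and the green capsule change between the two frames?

+1.4

The distance was about 4.0 in the first image and 5.4 in the second, so they moved 1.4 units further apart.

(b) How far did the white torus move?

2.5

The white torus moved from about (7.0, 1.1) to (4.5, 1.6), a distance of √(2.5² + 0.5²) ≈ 2.5.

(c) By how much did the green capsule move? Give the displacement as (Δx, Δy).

(-2.5, 2.4)

From the two frames, the green capsule sits at roughly (10.2, 3.5) before and (7.7, 5.9) after.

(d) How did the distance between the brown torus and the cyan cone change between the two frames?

-0.6

They were about 7.0 units apart before and 6.4 after — 0.6 units closer together.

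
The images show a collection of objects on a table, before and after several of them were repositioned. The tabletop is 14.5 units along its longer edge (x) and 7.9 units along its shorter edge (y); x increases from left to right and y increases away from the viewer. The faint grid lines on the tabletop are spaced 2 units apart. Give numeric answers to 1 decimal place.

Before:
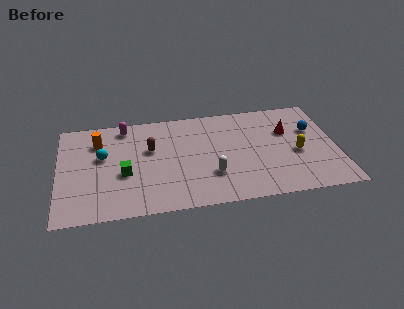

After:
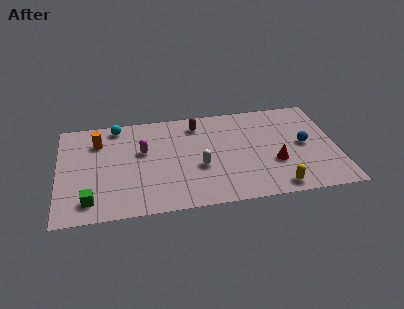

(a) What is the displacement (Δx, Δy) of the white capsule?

(-0.6, 0.7)

The white capsule started near (7.9, 2.4) and ended near (7.3, 3.1).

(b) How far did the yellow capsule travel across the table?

2.8

The yellow capsule was near (12.4, 3.4) before and (11.2, 0.9) after, so it travelled √(1.2² + 2.5²) ≈ 2.8 units.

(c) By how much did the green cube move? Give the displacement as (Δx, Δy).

(-1.8, -1.8)

The green cube was at about (3.4, 3.2) and moved to about (1.6, 1.4).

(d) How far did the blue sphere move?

1.2

The blue sphere was near (13.3, 5.1) before and (12.8, 4.0) after, so it travelled √(0.5² + 1.1²) ≈ 1.2 units.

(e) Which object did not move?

the orange cylinder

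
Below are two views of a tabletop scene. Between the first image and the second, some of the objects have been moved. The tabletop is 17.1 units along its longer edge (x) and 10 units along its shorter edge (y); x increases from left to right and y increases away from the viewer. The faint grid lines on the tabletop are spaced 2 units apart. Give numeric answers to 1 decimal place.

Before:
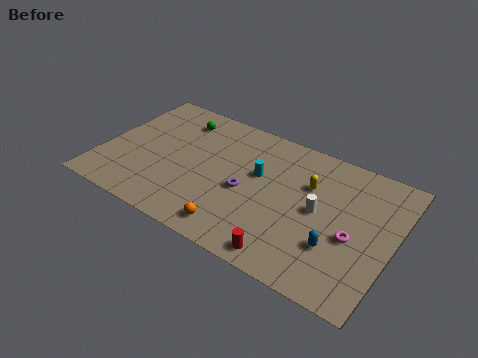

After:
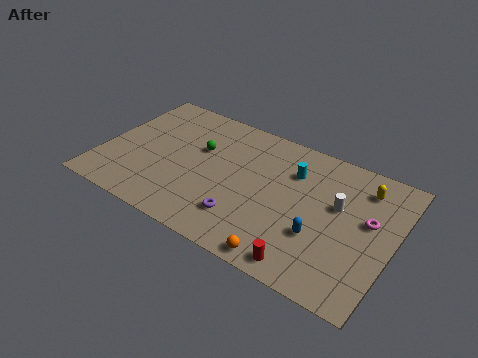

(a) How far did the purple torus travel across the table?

2.0

The purple torus moved from about (8.6, 4.4) to (8.8, 2.4), a distance of √(0.2² + 2.0²) ≈ 2.0.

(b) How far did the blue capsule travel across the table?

1.0

The blue capsule was near (14.1, 3.1) before and (13.1, 3.4) after, so it travelled √(1.0² + 0.3²) ≈ 1.0 units.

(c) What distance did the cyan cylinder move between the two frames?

2.2

The cyan cylinder was near (9.1, 6.0) before and (11.0, 7.2) after, so it travelled √(1.9² + 1.2²) ≈ 2.2 units.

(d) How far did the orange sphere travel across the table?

3.0

From (8.5, 1.4) to (11.5, 0.9), the orange sphere covered √(3.0² + 0.5²) ≈ 3.0 units.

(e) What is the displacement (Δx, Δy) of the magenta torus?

(0.7, 1.6)

From the two frames, the magenta torus sits at roughly (14.9, 4.2) before and (15.6, 5.8) after.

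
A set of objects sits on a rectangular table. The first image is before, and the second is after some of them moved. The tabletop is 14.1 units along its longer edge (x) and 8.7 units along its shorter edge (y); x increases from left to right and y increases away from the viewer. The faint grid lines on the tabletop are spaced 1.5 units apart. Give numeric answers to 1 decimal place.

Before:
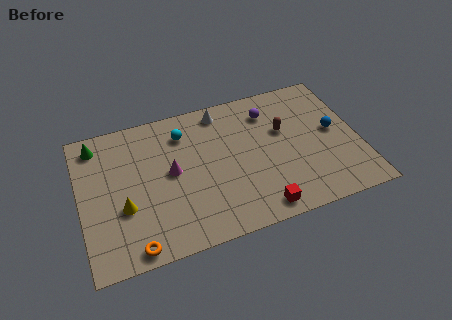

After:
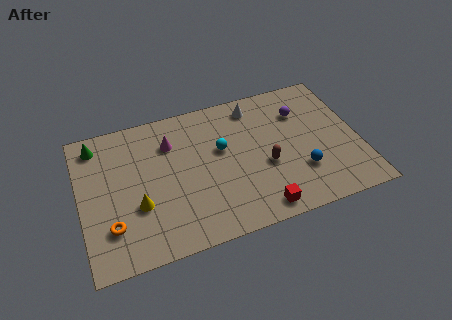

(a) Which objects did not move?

the red cube and the green cone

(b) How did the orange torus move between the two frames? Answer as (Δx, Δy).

(-1.0, 1.5)

The orange torus was at about (2.4, 0.8) and moved to about (1.4, 2.3).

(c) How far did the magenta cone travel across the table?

1.8

The magenta cone moved from about (4.6, 4.6) to (4.7, 6.4), a distance of √(0.1² + 1.8²) ≈ 1.8.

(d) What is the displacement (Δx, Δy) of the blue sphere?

(-1.9, -2.0)

The blue sphere started near (12.9, 4.6) and ended near (11.0, 2.6).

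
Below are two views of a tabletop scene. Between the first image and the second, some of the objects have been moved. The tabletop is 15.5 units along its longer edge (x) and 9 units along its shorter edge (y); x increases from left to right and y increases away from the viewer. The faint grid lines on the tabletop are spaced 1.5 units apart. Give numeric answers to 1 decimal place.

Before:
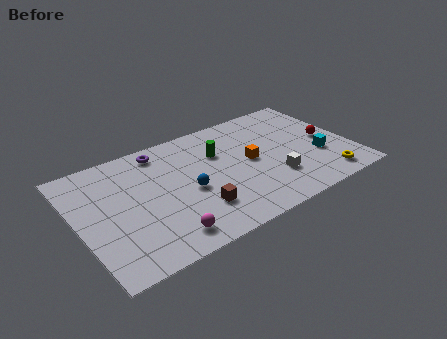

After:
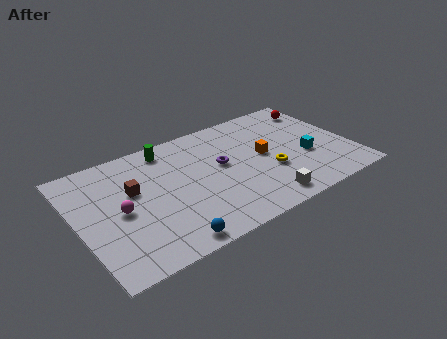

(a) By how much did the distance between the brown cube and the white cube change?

+3.5

Before: roughly 4.5 units apart; after: 8.0. That's 3.5 units further apart.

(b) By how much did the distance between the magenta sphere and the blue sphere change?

+0.8

Before: roughly 3.2 units apart; after: 4.0. That's 0.8 units further apart.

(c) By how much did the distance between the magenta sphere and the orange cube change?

+1.9

They were about 6.4 units apart before and 8.3 after — 1.9 units further apart.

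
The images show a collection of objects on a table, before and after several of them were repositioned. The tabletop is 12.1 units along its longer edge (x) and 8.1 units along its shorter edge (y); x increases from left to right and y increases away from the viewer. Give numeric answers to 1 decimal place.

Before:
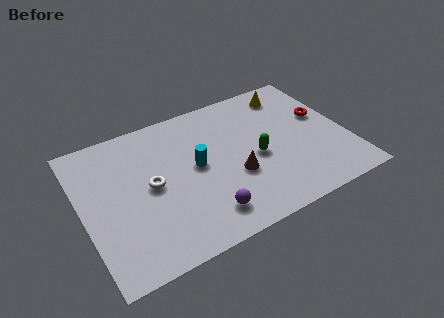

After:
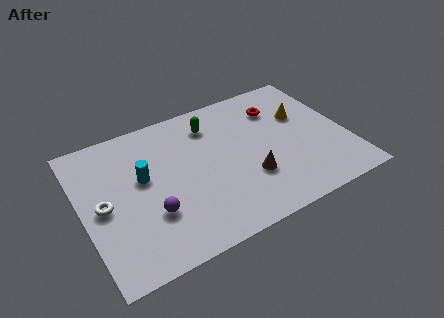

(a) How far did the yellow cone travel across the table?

1.6

The yellow cone was near (10.0, 6.8) before and (10.3, 5.2) after, so it travelled √(0.3² + 1.6²) ≈ 1.6 units.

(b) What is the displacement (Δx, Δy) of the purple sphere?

(-2.3, 1.1)

From the two frames, the purple sphere sits at roughly (5.2, 1.5) before and (2.9, 2.6) after.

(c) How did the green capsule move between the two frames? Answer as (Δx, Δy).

(-1.7, 2.8)

The green capsule was at about (7.9, 3.6) and moved to about (6.2, 6.4).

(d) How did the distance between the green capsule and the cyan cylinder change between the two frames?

+1.0

The distance was about 2.8 in the first image and 3.8 in the second, so they moved 1.0 units further apart.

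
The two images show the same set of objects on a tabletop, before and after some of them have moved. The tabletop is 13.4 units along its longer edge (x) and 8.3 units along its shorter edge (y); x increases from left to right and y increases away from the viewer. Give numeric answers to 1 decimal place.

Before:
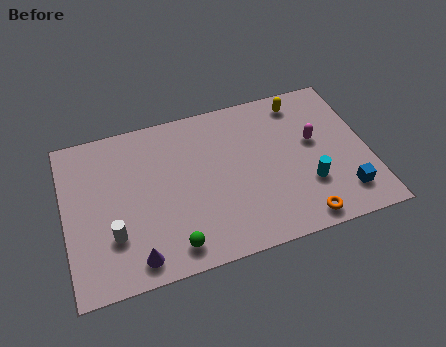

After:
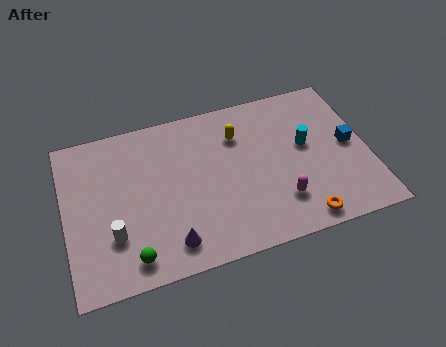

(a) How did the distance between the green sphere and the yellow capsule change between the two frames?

-1.5

They were about 8.6 units apart before and 7.1 after — 1.5 units closer together.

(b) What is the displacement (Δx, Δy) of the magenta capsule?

(-1.8, -2.7)

From the two frames, the magenta capsule sits at roughly (11.1, 4.8) before and (9.3, 2.1) after.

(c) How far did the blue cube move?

2.5

The blue cube moved from about (12.1, 1.7) to (12.6, 4.2), a distance of √(0.5² + 2.5²) ≈ 2.5.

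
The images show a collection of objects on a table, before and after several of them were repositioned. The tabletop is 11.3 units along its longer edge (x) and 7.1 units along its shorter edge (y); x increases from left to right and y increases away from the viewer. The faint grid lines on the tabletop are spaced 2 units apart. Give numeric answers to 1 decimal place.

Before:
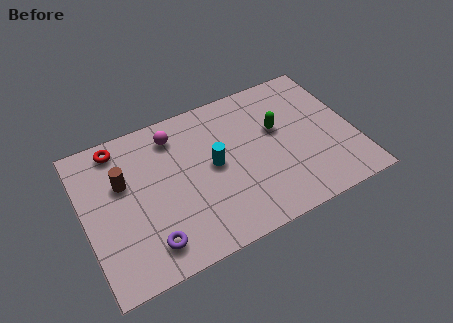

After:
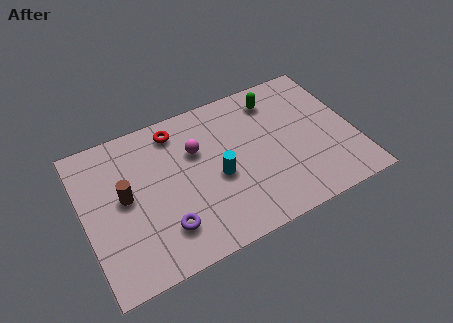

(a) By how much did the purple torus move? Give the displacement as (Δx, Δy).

(0.7, 0.4)

The purple torus started near (2.4, 1.3) and ended near (3.1, 1.7).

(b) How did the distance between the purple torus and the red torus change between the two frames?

-0.5

They were about 4.9 units apart before and 4.4 after — 0.5 units closer together.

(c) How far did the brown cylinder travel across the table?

0.7

The brown cylinder was near (1.7, 4.5) before and (1.7, 3.8) after, so it travelled √(0.0² + 0.7²) ≈ 0.7 units.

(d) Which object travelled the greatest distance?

the red torus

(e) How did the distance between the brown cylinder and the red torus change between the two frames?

+1.6

Before: roughly 1.7 units apart; after: 3.3. That's 1.6 units further apart.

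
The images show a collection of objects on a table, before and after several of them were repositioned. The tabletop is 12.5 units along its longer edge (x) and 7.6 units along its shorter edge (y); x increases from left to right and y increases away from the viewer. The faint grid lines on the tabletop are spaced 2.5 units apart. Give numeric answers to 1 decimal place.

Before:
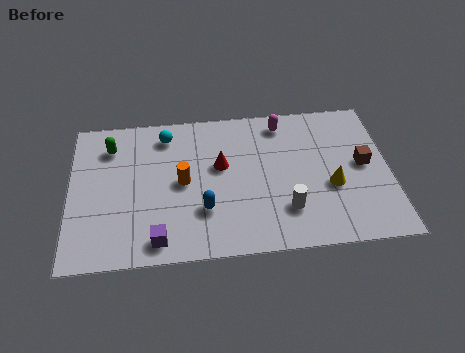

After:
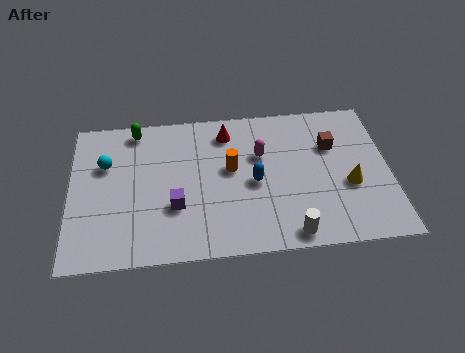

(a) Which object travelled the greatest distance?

the cyan sphere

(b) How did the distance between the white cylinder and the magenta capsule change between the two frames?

-0.3

The distance was about 4.5 in the first image and 4.2 in the second, so they moved 0.3 units closer together.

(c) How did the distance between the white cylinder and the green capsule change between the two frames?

+0.5

Before: roughly 7.8 units apart; after: 8.3. That's 0.5 units further apart.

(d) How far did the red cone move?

1.7

From (5.9, 4.5) to (6.2, 6.2), the red cone covered √(0.3² + 1.7²) ≈ 1.7 units.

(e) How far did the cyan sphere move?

2.7

The cyan sphere was near (3.8, 6.3) before and (1.4, 5.0) after, so it travelled √(2.4² + 1.3²) ≈ 2.7 units.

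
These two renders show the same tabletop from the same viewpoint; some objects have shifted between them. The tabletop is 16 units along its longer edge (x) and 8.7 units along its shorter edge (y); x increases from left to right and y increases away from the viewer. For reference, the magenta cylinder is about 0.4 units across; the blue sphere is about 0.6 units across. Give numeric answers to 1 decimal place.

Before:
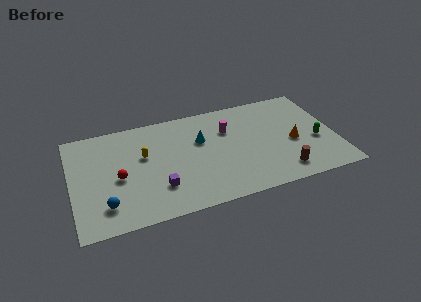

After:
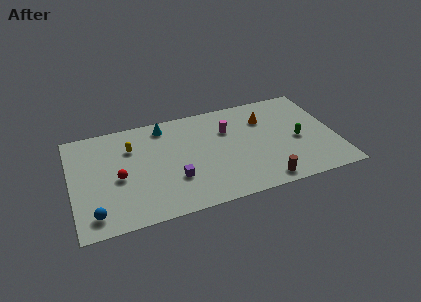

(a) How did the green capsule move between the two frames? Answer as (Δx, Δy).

(-1.1, 0.4)

The green capsule was at about (14.8, 3.5) and moved to about (13.7, 3.9).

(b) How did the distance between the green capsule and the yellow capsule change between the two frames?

-0.3

They were about 10.6 units apart before and 10.3 after — 0.3 units closer together.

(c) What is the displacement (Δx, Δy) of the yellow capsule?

(-0.7, 0.9)

From the two frames, the yellow capsule sits at roughly (4.4, 5.3) before and (3.7, 6.2) after.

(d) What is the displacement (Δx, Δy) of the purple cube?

(1.0, 0.4)

From the two frames, the purple cube sits at roughly (5.1, 2.4) before and (6.1, 2.8) after.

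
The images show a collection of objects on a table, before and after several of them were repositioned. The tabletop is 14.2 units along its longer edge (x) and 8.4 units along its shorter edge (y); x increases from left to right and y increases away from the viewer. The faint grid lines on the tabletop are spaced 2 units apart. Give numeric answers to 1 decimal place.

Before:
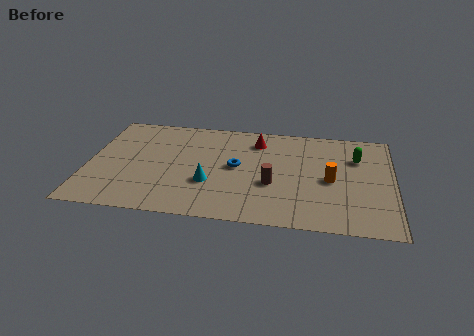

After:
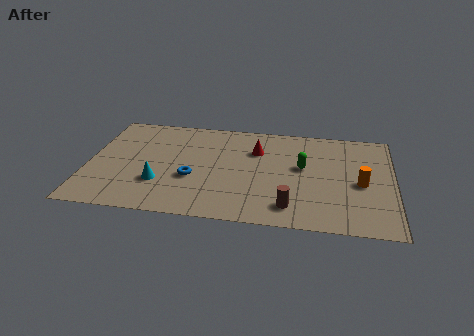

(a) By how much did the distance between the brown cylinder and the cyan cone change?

+3.3

The distance was about 2.9 in the first image and 6.2 in the second, so they moved 3.3 units further apart.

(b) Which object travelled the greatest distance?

the green capsule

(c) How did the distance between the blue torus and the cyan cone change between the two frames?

-0.3

Before: roughly 1.9 units apart; after: 1.6. That's 0.3 units closer together.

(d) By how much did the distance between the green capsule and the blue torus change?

-0.5

They were about 5.8 units apart before and 5.3 after — 0.5 units closer together.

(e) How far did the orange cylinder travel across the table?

1.4

The orange cylinder was near (11.3, 3.9) before and (12.7, 3.8) after, so it travelled √(1.4² + 0.1²) ≈ 1.4 units.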